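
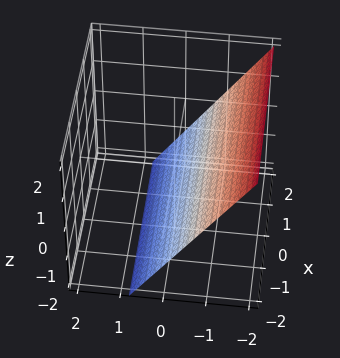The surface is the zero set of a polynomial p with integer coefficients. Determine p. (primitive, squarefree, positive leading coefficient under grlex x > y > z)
The degree is 1 — the surface is flat (a plane).
Checking where it meets the axes: no x-intercept at any integer in the box; it crosses the z-axis at the gridline z = -1.
Matching integer coefficients to the picture gives p.

3*y + 2*z + 2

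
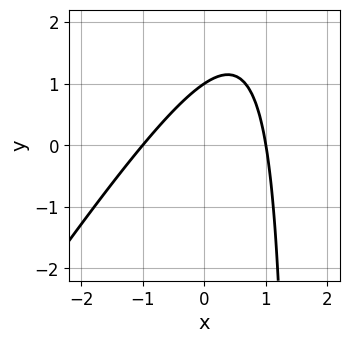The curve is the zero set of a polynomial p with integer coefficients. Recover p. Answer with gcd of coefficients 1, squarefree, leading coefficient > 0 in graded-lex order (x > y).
3*x^2 - 2*x*y + 3*y - 3

deg p = 2. The shape is more complex than any degree-1 curve.
From the axis intercepts and sections: one y-axis crossing is at y = 1; the x-axis gridline crossings are at x ∈ {-1, 1}.
These observations pin down the coefficients.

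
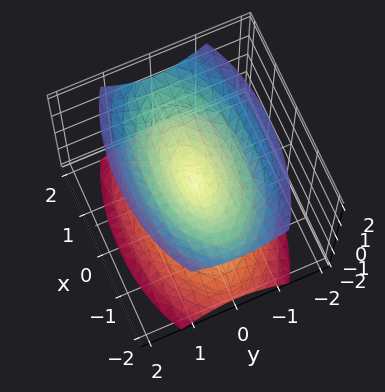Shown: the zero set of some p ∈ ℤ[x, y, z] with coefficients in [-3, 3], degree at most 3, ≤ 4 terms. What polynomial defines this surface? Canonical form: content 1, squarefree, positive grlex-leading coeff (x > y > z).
x^2 + 3*y^2 - 2*z^2

(a) I count 2 distinct pieces. Treating them together as one polynomial.
(b) The degree is 2 — two nappes meeting at a single point; a quadric.
(c) Symmetries: mirror symmetry y ↦ −y ⇒ only even powers of y; the x ↦ −x reflection is a symmetry, so x appears only in even powers; it's symmetric under z → −z, forcing even powers of z.
(d) Checking where it meets the axes: one y-axis crossing is at y = 0; one x-axis crossing is at x = 0; it meets the z-axis at z = 0 (among the integer gridlines).
(e) Matching integer coefficients to the picture gives p.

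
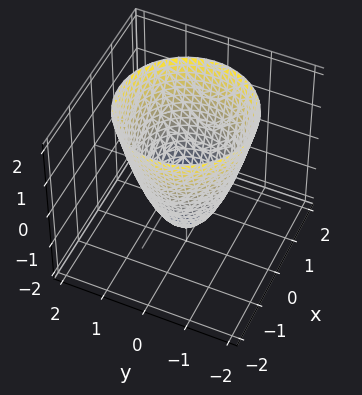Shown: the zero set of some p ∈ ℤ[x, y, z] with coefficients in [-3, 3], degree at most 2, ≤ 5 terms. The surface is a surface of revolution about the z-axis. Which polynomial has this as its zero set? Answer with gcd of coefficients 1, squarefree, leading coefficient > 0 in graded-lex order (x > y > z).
3*x^2 + 3*y^2 - 2*z - 3

1. Degree: a generic line meets the surface in up to 2 points, so deg p = 2.
2. Symmetries: every cross-section ⟂ z is a circle, so x, y appear only via x² + y².
3. Against the integer gridlines: a circular section at z = 2 has radius between 1 and 2; the x-axis gridline crossings are at x ∈ {-1, 1}.
4. Solving for integer coefficients yields p as stated. Check: (0, -1, 0) on the y-axis lies on the surface, and p(0, -1, 0) = 0. ✓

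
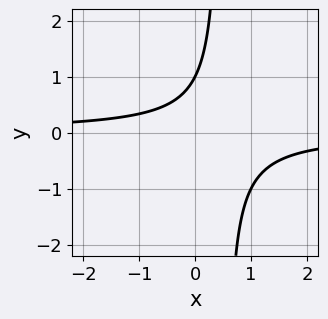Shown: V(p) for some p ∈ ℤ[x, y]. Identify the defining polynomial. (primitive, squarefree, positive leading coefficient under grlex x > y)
(a) Degree: a generic line meets the curve in up to 2 points, so deg p = 2.
(b) Checking where it meets the axes: one y-axis crossing is at y = 1; it misses every integer gridline on the x-axis.
(c) Assembling these constraints gives the stated polynomial.

2*x*y - y + 1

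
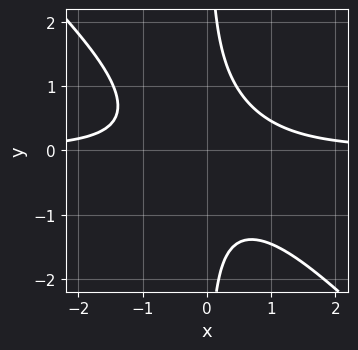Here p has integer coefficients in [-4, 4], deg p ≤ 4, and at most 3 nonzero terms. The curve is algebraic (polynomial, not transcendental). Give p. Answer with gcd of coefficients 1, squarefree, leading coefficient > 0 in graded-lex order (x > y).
3*x^2*y + 3*x*y^2 - 2

(a) The degree is 3 — no degree-2 curve has this shape.
(b) Observable constraints: no y-intercept at any integer in the box; no x-intercept at any integer in the box.
(c) Matching integer coefficients to the picture gives p.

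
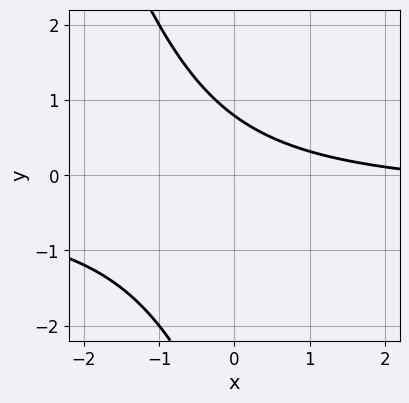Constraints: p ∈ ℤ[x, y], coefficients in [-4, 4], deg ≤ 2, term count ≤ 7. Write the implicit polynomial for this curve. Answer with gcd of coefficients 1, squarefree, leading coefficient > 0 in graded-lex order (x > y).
First, the degree is 2 — the shape is more complex than any degree-1 curve.
Then, from the axis intercepts and sections: it misses every integer gridline on the x-axis.
Finally, solving for integer coefficients yields p as stated.

3*x*y + y^2 + x + 3*y - 3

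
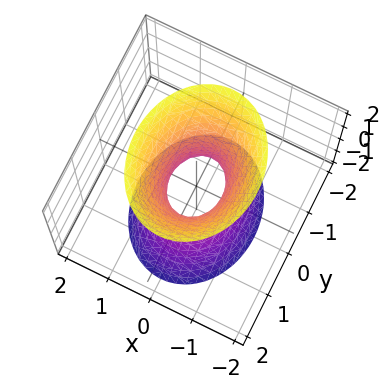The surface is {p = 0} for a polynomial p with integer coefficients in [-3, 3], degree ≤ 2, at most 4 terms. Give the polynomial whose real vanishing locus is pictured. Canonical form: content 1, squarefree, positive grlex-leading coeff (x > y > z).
3*x^2 + 2*y^2 - z^2 - 1

1. Degree: one connected sheet with a waist; a quadric, so deg p = 2.
2. Symmetries: mirror symmetry y ↦ −y ⇒ only even powers of y; it's symmetric under x → −x, forcing even powers of x; mirror symmetry z ↦ −z ⇒ only even powers of z.
3. Reading off the gridlines: the surface avoids every integer z-axis point in the box.
4. Putting this together gives p.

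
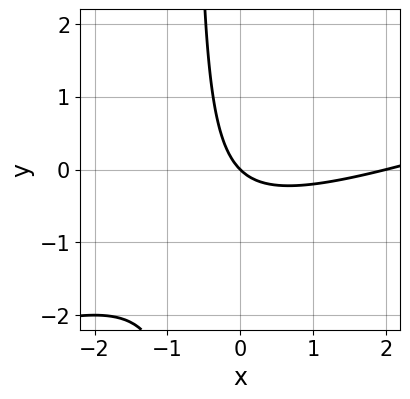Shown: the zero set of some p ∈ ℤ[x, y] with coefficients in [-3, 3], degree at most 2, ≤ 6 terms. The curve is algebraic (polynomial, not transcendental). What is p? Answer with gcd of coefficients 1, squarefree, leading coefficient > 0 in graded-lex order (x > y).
(a) The degree is 2 — a generic line meets the curve in up to 2 points.
(b) Against the integer gridlines: among the integer gridlines, it crosses the x-axis at x ∈ {0, 2}; it meets the y-axis at y = 0 (among the integer gridlines).
(c) These observations pin down the coefficients.

x^2 - 3*x*y - 2*x - 2*y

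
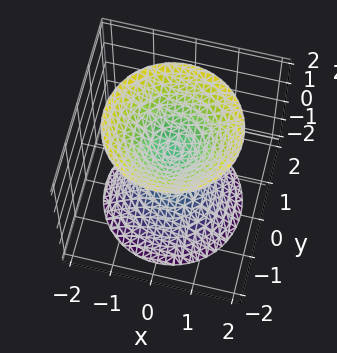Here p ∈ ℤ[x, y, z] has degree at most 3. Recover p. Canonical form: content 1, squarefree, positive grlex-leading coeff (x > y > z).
3*x^2 + 3*y^2 - 2*z^2 + 1

1. There are 2 components.
2. The degree is 2 — two separate bowl-shaped sheets opening away from each other; a quadric.
3. Symmetries: the z ↦ −z reflection is a symmetry, so z appears only in even powers; rotational symmetry about the z-axis ⇒ p depends on x, y only through x² + y².
4. From the visible intercepts: a circular section at z = 2 has radius between 1 and 2; the surface avoids every integer y-axis point in the box; the surface avoids every integer x-axis point in the box.
5. Solving for integer coefficients yields p as stated.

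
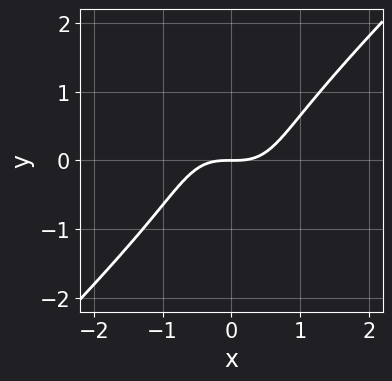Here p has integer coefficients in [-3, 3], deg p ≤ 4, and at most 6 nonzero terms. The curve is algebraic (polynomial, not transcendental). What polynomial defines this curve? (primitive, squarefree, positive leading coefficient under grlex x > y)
(a) The degree is 3 — no degree-2 curve has this shape.
(b) From the axis intercepts and sections: one x-axis crossing is at x = 0; one y-axis crossing is at y = 0.
(c) Matching integer coefficients to the picture gives p.

2*x^3 - x*y^2 - y^3 - 2*y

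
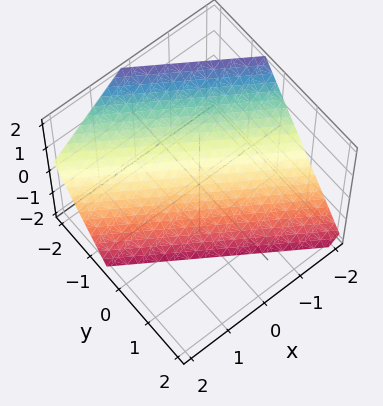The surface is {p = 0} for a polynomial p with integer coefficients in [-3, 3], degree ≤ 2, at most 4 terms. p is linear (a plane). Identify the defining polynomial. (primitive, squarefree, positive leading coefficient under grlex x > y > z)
The degree is 1 — every cross-section is a straight line — this is a plane.
Against the integer gridlines: one x-axis crossing is at x = -1; one z-axis crossing is at z = -1.
Fitting integer coefficients to these (and the overall shape) gives p.

2*x + 3*y + 2*z + 2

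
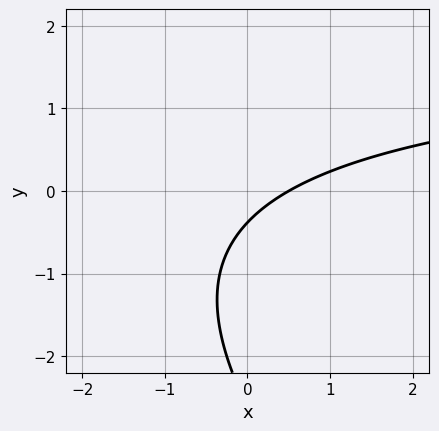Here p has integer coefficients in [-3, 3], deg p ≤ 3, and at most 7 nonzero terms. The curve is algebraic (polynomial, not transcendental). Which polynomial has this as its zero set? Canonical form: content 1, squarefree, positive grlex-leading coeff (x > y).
x*y + y^2 - 2*x + 3*y + 1

The degree is 2 — the shape is more complex than any degree-1 curve.
Putting this together gives p.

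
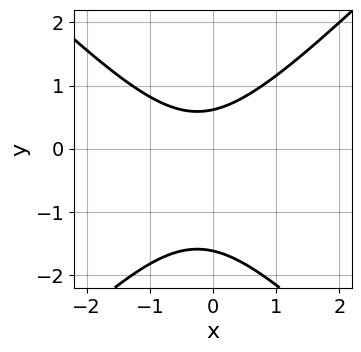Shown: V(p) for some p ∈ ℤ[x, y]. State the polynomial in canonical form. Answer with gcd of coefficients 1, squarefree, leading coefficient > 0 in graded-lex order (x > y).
2*x^2 - 2*y^2 + x - 2*y + 2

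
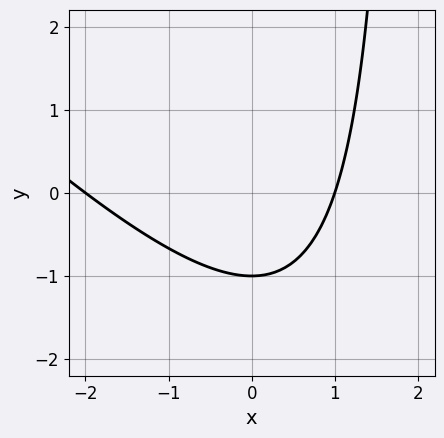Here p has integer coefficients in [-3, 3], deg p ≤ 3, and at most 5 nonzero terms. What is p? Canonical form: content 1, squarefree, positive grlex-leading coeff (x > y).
x^2 + x*y + x - 2*y - 2

(a) Degree: no degree-1 curve has this shape, so deg p = 2.
(b) Reading off the gridlines: the x-axis gridline crossings are at x ∈ {-2, 1}; it meets the y-axis at y = -1 (among the integer gridlines).
(c) Together with the visible shape, these determine p as stated.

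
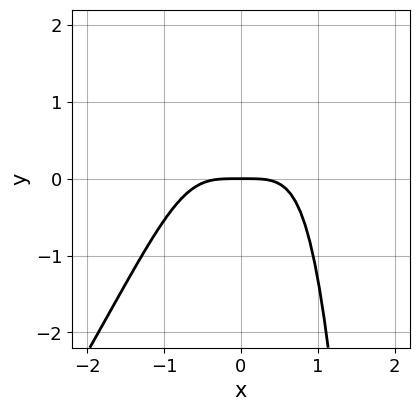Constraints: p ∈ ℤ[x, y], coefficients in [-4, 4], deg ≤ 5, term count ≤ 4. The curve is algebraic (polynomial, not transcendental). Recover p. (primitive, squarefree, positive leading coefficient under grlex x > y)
1. Degree: the shape is more complex than any degree-3 curve, so deg p = 4.
2. Checking where it meets the axes: it meets the y-axis at y = 0 (among the integer gridlines); it crosses the x-axis at the gridline x = 0.
3. Together with the visible shape, these determine p as stated.

3*x^4 - 2*x^3*y - y^2 + 3*y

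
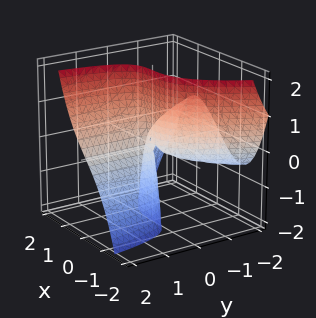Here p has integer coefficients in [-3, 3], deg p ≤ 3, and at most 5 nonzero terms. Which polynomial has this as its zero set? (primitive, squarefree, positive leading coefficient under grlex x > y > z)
2*x^3 + 3*x*y - 3*y*z

(a) deg p = 3.
(b) Reading off the gridlines: the visible z-axis segment lies entirely on the surface; the visible y-axis segment lies entirely on the surface; it meets the x-axis at x = 0 (among the integer gridlines).
(c) Putting this together gives p.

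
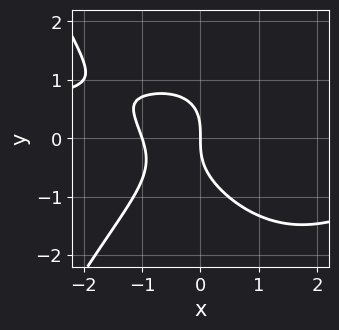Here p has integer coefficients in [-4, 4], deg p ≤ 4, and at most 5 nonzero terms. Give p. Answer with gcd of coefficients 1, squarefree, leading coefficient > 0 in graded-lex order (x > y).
x^3*y + 2*y^3 + 3*x^2 + 3*x

1. Degree: the shape is more complex than any degree-3 curve, so deg p = 4.
2. From the visible intercepts: the x-axis gridline crossings are at x ∈ {-1, 0}; one y-axis crossing is at y = 0.
3. Matching integer coefficients to the picture gives p.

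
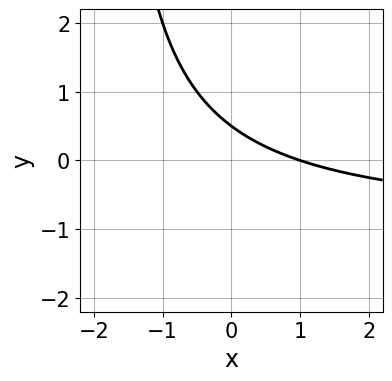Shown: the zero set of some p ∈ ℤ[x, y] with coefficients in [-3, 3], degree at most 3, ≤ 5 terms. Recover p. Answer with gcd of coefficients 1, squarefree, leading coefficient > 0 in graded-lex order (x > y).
x*y + x + 2*y - 1

(a) Degree: the shape is more complex than any degree-1 curve, so deg p = 2.
(b) Reading off the gridlines: it crosses the x-axis at the gridline x = 1.
(c) These observations pin down the coefficients.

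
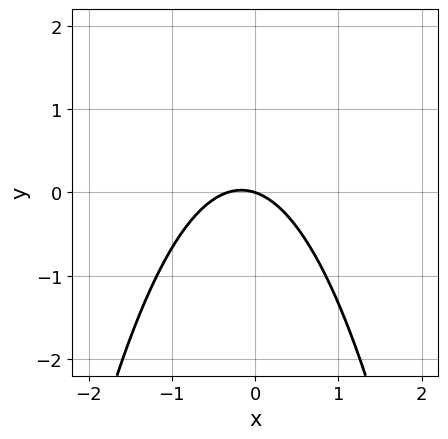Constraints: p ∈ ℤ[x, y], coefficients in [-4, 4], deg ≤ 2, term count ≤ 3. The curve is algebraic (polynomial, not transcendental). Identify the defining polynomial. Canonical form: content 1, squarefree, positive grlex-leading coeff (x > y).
(a) The degree is 2 — no degree-1 curve has this shape.
(b) Against the integer gridlines: it meets the y-axis at y = 0 (among the integer gridlines); it meets the x-axis at x = 0 (among the integer gridlines).
(c) The integer polynomial consistent with all of this is the stated p.

3*x^2 + x + 3*y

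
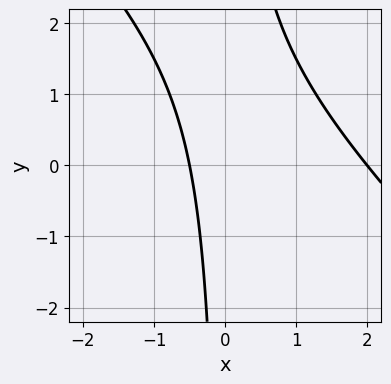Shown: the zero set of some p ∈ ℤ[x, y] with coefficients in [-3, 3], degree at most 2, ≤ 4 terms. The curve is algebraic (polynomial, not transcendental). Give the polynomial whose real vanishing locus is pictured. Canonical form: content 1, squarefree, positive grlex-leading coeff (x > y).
2*x^2 + 2*x*y - 3*x - 2

First, degree: a generic line meets the curve in up to 2 points, so deg p = 2.
Then, checking where it meets the axes: it meets the x-axis at x = 2 (among the integer gridlines); it misses every integer gridline on the y-axis.
Finally, matching integer coefficients to the picture gives p.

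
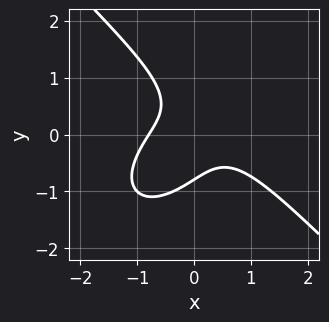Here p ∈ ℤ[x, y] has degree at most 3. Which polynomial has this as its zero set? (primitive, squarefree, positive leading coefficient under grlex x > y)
First, the degree is 3 — no degree-2 curve has this shape.
Finally, putting this together gives p.

2*x^3 + 2*y^3 + 3*x*y + 1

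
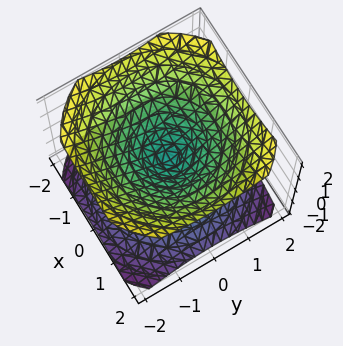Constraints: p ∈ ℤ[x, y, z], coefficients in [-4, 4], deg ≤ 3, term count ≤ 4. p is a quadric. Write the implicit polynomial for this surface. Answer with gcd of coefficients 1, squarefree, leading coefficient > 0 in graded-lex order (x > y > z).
2*x^2 + 2*y^2 - 3*z^2

The picture has 2 separate pieces. They look like related sheets of one shape, so recover p as a whole.
The degree is 2 — a double cone through the origin; a quadric.
Symmetries: mirror symmetry z ↦ −z ⇒ only even powers of z; rotational symmetry about the z-axis ⇒ p depends on x, y only through x² + y².
From the axis intercepts and sections: it meets the z-axis at z = 0 (among the integer gridlines); one y-axis crossing is at y = 0; a circular section at z = -1 has radius between 1 and 2.
Together with the visible shape, these determine p as stated.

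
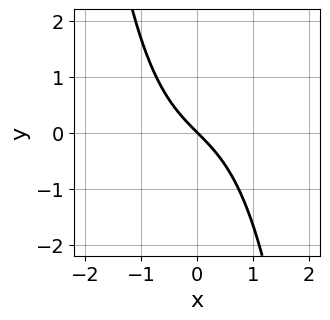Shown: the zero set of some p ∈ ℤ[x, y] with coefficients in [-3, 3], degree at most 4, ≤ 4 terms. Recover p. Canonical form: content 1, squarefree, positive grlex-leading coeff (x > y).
2*x^3 + 3*x + 3*y

1. Degree: a generic line meets the curve in up to 3 points, so deg p = 3.
2. From the visible intercepts: one y-axis crossing is at y = 0; it meets the x-axis at x = 0 (among the integer gridlines).
3. Putting this together gives p.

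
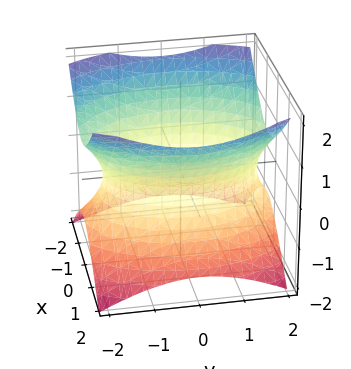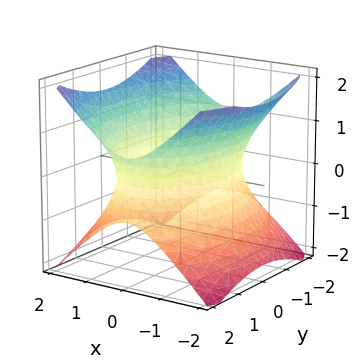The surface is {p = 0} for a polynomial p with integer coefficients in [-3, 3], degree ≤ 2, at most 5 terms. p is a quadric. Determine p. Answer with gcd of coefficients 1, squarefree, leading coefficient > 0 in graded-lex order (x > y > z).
2*x^2 + y^2 - 2*z^2 - 3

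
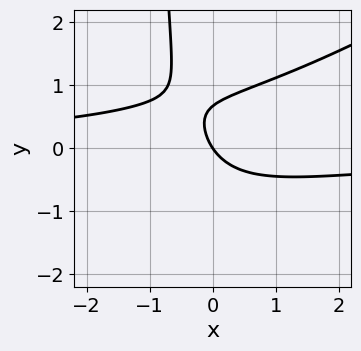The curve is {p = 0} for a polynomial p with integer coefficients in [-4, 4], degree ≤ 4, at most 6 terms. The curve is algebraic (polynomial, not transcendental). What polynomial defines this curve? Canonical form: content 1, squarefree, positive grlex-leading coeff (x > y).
Degree: the shape is more complex than any degree-2 curve, so deg p = 3.
Against the integer gridlines: one x-axis crossing is at x = 0; one y-axis crossing is at y = 0.
Solving for integer coefficients yields p as stated.

2*x^2*y - 3*x*y^2 - 3*y^2 + 3*x + 2*y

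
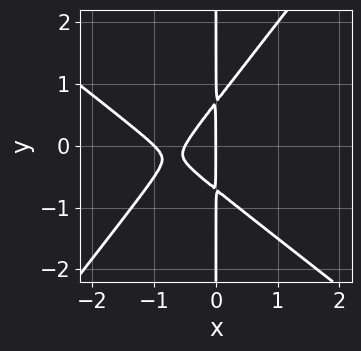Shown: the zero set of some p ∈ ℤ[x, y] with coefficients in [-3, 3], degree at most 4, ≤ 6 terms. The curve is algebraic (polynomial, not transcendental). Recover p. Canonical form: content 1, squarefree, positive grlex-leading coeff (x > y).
First, the degree is 3 — the shape is more complex than any degree-2 curve.
Next, checking where it meets the axes: every point of the y-axis in the box is on the curve; the x-axis gridline crossings are at x ∈ {-1, 0}.
Finally, solving for integer coefficients yields p as stated.

2*x^3 + x^2*y - 2*x*y^2 + 3*x^2 + x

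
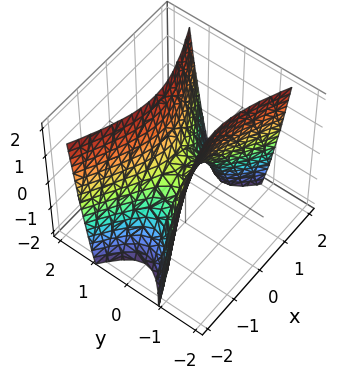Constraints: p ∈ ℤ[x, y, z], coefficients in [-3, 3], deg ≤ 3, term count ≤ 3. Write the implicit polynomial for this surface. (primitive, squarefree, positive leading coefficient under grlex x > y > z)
First, degree: a saddle surface; a quadric, so deg p = 2.
Then, symmetries: mirror symmetry y ↦ −y ⇒ only even powers of y; mirror symmetry x ↦ −x ⇒ only even powers of x.
Then, against the integer gridlines: it meets the y-axis at y = 0 (among the integer gridlines); it meets the z-axis at z = 0 (among the integer gridlines); it crosses the x-axis at the gridline x = 0.
Finally, together with the visible shape, these determine p as stated.

x^2 - 3*y^2 + z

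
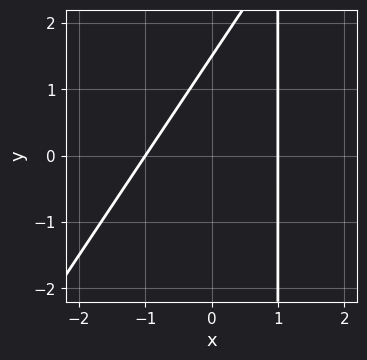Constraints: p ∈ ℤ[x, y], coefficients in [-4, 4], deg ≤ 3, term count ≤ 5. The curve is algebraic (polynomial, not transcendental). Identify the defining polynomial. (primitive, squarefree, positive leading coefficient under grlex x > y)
(a) Degree: a generic line meets the curve in up to 2 points, so deg p = 2.
(b) From the axis intercepts and sections: the x-axis gridline crossings are at x ∈ {-1, 1}.
(c) The integer polynomial consistent with all of this is the stated p.

3*x^2 - 2*x*y + 2*y - 3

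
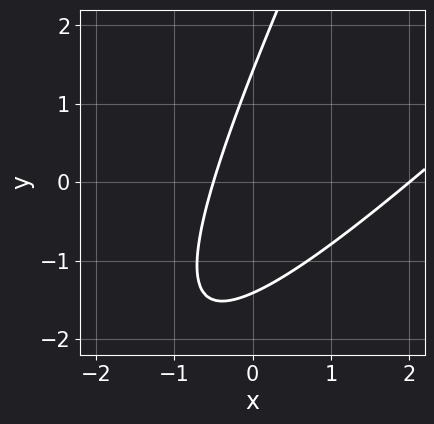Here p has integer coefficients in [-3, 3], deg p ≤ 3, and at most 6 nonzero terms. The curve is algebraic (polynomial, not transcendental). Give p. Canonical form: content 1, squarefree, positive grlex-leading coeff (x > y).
2*x^2 - 3*x*y + y^2 - 3*x - 2

(a) deg p = 2. No degree-1 curve has this shape.
(b) Reading off the gridlines: it meets the x-axis at x = 2 (among the integer gridlines).
(c) Together with the visible shape, these determine p as stated.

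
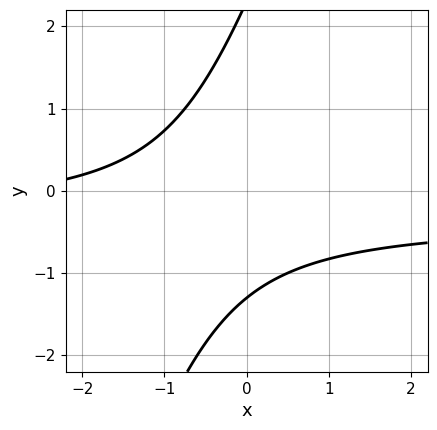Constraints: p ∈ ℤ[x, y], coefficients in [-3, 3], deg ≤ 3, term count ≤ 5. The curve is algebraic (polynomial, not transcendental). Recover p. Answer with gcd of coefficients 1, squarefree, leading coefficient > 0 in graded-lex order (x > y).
3*x*y - y^2 + x + y + 3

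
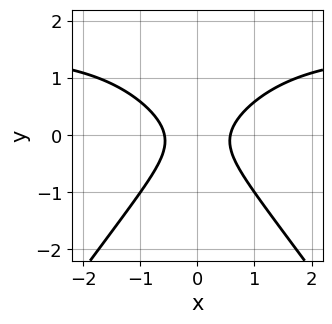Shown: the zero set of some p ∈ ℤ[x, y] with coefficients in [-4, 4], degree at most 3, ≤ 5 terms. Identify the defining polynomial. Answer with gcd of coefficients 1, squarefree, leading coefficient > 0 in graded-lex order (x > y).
2*x^2*y - y^3 - 3*x^2 + 3*y^2 + 1

Degree: a generic line meets the curve in up to 3 points, so deg p = 3.
Symmetries: mirror symmetry x ↦ −x ⇒ only even powers of x.
Against the integer gridlines: it misses every integer gridline on the y-axis.
Matching integer coefficients to the picture gives p.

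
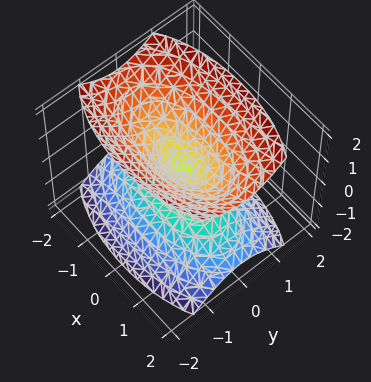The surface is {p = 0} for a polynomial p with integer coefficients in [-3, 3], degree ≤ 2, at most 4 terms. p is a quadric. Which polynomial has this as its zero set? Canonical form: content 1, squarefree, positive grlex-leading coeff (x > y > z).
x^2 + 3*y^2 - 2*z^2

First, there are 2 components.
Then, degree: two nappes meeting at a single point; a quadric, so deg p = 2.
Then, symmetries: the z ↦ −z reflection is a symmetry, so z appears only in even powers; it's symmetric under y → −y, forcing even powers of y; the x ↦ −x reflection is a symmetry, so x appears only in even powers.
Then, checking where it meets the axes: it crosses the z-axis at the gridline z = 0; it crosses the y-axis at the gridline y = 0.
Finally, the integer polynomial consistent with all of this is the stated p.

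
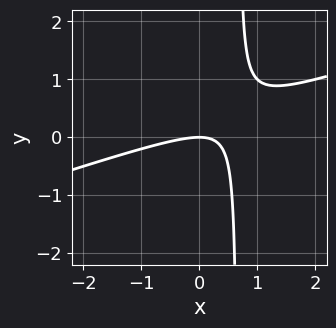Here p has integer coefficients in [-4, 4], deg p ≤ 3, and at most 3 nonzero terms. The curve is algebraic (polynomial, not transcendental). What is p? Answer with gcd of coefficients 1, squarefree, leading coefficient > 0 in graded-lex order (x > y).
Degree: a generic line meets the curve in up to 2 points, so deg p = 2.
From the visible intercepts: it meets the y-axis at y = 0 (among the integer gridlines); it meets the x-axis at x = 0 (among the integer gridlines).
Putting this together gives p.

x^2 - 3*x*y + 2*y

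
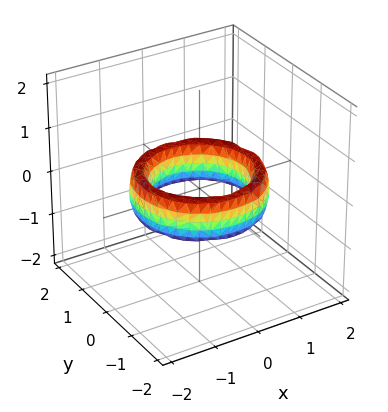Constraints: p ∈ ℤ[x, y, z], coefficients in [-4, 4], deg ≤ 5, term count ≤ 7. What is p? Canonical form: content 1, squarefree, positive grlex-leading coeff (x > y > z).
x^4 + 2*x^2*y^2 + y^4 - 3*x^2 - 3*y^2 + z^2 + 2

(a) The degree is 4 — a generic line meets the surface in up to 4 points.
(b) Symmetry: the z-axis is an axis of rotation, so x and y enter only as x² + y².
(c) Observable constraints: no z-intercept at any integer in the box; a circular section at z = 0 has radius exactly 1; the x-axis gridline crossings are at x ∈ {-1, 1}; the y-axis gridline crossings are at y ∈ {-1, 1}.
(d) Putting this together gives p.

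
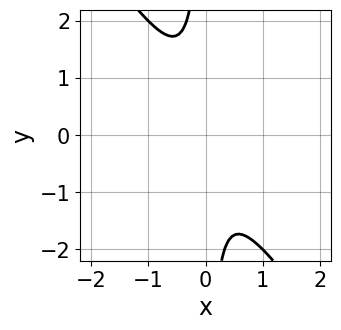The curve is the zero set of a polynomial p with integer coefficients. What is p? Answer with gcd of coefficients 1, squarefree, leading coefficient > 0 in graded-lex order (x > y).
Degree: a generic line meets the curve in up to 2 points, so deg p = 2.
Reading off the gridlines: it misses every integer gridline on the x-axis; the curve avoids every integer y-axis point in the box.
Fitting integer coefficients to these (and the overall shape) gives p.

3*x^2 + 2*x*y + 1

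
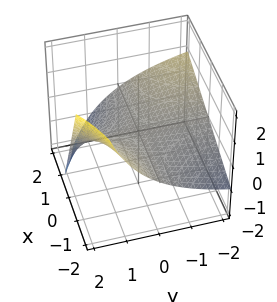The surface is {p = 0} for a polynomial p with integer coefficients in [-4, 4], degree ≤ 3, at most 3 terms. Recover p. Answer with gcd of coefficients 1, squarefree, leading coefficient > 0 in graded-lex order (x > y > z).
The degree is 2 — the shape is more complex than any degree-1 surface.
Observable constraints: every point of the x-axis in the box is on the surface; it meets the z-axis at z = 0 (among the integer gridlines).
Putting this together gives p. Check: (0, 1, 0) on the y-axis lies on the surface, and p(0, 1, 0) = 0. ✓

x*y - y*z + 3*z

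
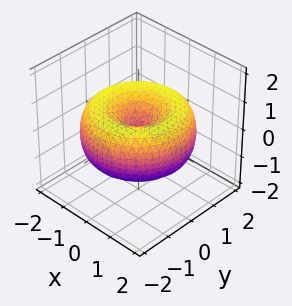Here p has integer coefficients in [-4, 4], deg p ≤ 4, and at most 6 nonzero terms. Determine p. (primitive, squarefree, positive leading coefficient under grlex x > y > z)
1. Degree: a generic line meets the surface in up to 4 points, so deg p = 4.
2. Symmetries: the surface is invariant under rotation about z: p = q(x² + y², z).
3. Reading off the gridlines: it meets the x-axis at x = 0 (among the integer gridlines); it crosses the z-axis at the gridline z = 0; it crosses the y-axis at the gridline y = 0; a circular section at z = 0 has radius between 1 and 2.
4. Matching integer coefficients to the picture gives p.

x^4 + 2*x^2*y^2 + y^4 - 3*x^2 - 3*y^2 + 3*z^2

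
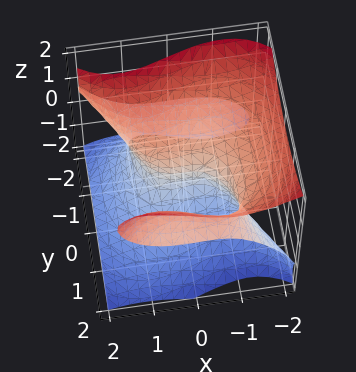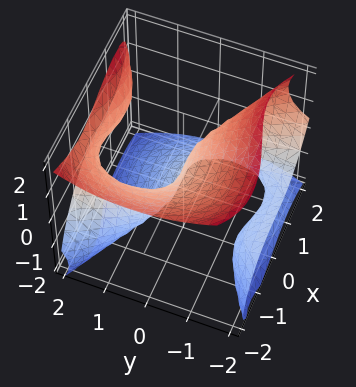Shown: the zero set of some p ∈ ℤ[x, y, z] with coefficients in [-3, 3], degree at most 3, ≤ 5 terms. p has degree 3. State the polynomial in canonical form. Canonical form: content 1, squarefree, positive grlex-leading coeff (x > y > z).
2*x^3 - 2*x*z^2 - 3*y^2*z + 3*z^3 + 3*y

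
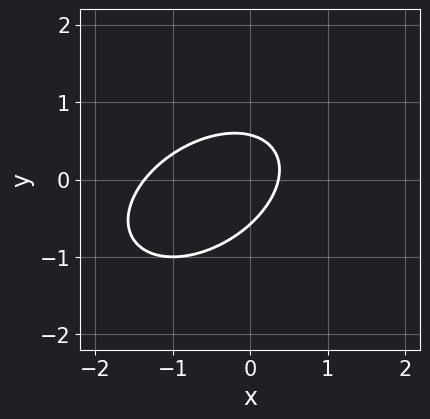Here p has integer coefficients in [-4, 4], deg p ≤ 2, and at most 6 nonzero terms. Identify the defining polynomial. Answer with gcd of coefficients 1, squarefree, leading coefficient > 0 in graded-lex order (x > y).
2*x^2 - 2*x*y + 3*y^2 + 2*x - 1

Degree: a generic line meets the curve in up to 2 points, so deg p = 2.
Matching integer coefficients to the picture gives p.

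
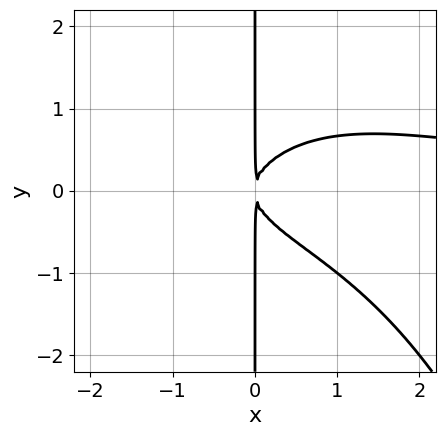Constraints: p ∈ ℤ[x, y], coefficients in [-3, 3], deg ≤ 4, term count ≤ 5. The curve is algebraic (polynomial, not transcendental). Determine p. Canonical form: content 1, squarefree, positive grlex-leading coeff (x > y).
The degree is 4 — no degree-3 curve has this shape.
Reading off the gridlines: every point of the y-axis in the box is on the curve.
Matching integer coefficients to the picture gives p.

x^3*y + 3*x*y^2 - 2*x^2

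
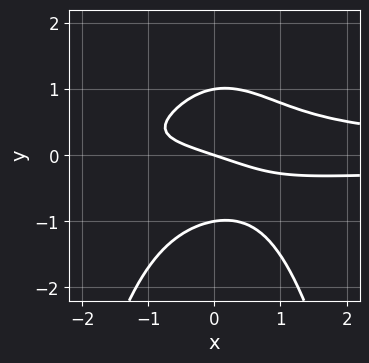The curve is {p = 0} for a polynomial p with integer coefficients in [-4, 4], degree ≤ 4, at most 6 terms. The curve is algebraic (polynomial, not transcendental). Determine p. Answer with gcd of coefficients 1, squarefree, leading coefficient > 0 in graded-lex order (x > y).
1. Degree: the shape is more complex than any degree-3 curve, so deg p = 4.
2. From the visible intercepts: it meets the x-axis at x = 0 (among the integer gridlines); among the integer gridlines, it crosses the y-axis at y ∈ {-1, 0, 1}.
3. Assembling these constraints gives the stated polynomial.

3*x^2*y^2 + 3*y^3 - x - 3*y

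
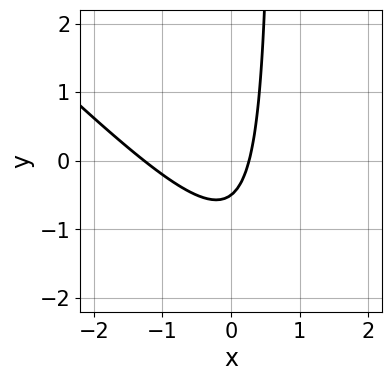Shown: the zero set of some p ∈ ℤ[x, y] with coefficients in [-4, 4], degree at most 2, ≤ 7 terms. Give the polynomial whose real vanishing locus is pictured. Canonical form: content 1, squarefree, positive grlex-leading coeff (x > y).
3*x^2 + 3*x*y + 3*x - 2*y - 1

(a) deg p = 2. No degree-1 curve has this shape.
(b) The integer polynomial consistent with all of this is the stated p.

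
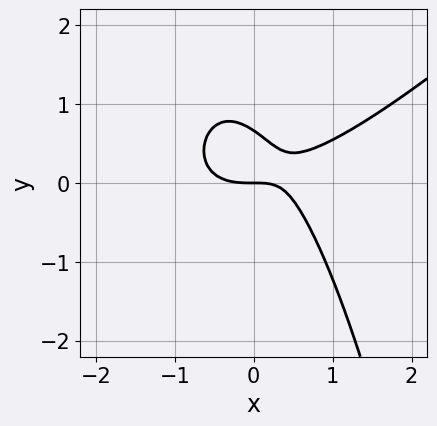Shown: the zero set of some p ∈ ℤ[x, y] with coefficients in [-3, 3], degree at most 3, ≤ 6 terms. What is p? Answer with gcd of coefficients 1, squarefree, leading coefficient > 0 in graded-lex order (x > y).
2*x^3 - 2*x^2*y - 2*x*y - 3*y^2 + 2*y

deg p = 3. No degree-2 curve has this shape.
From the axis intercepts and sections: it meets the x-axis at x = 0 (among the integer gridlines); one y-axis crossing is at y = 0.
Assembling these constraints gives the stated polynomial.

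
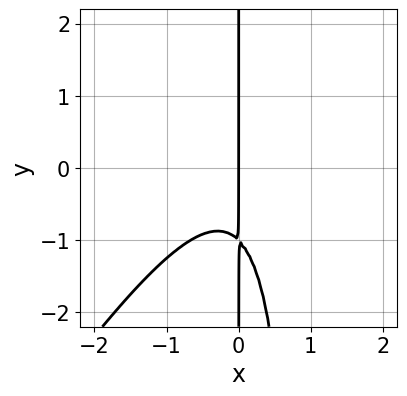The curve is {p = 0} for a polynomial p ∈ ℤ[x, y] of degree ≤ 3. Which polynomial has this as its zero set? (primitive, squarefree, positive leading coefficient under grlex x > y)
3*x^3 - 2*x^2*y + 2*x*y + 2*x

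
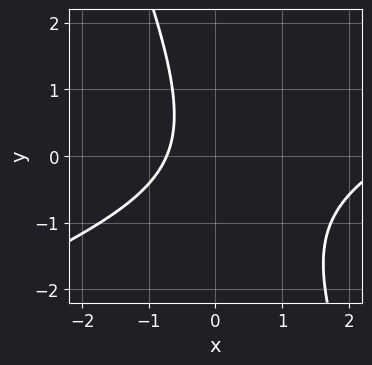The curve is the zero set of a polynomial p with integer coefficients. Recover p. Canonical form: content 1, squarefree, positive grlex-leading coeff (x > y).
x^2 - 2*x*y - y^2 - 2*x - 2

First, degree: no degree-1 curve has this shape, so deg p = 2.
Next, observable constraints: the curve avoids every integer y-axis point in the box.
Finally, solving for integer coefficients yields p as stated.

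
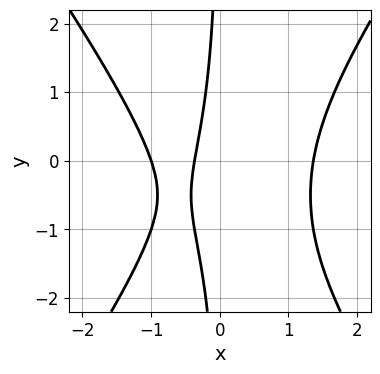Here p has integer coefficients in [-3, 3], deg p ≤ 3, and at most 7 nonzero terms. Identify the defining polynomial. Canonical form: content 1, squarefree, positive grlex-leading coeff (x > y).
2*x^3 - x*y^2 - x*y - 3*x - 1

Degree: the shape is more complex than any degree-2 curve, so deg p = 3.
Checking where it meets the axes: no y-intercept at any integer in the box; it meets the x-axis at x = -1 (among the integer gridlines).
Putting this together gives p.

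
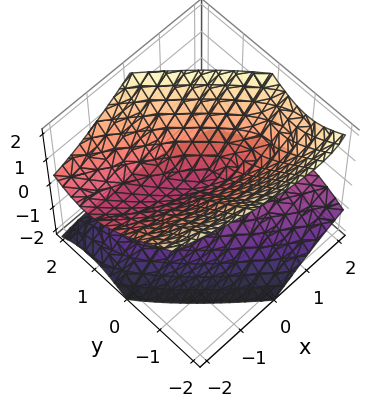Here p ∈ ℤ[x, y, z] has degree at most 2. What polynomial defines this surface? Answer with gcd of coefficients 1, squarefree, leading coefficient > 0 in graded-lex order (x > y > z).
I count 2 distinct pieces. They look like related sheets of one shape, so recover p as a whole.
Degree: a generic line meets the surface in up to 2 points, so deg p = 2.
Checking where it meets the axes: it meets the z-axis at z = 0 (among the integer gridlines); one y-axis crossing is at y = 0.
Fitting integer coefficients to these (and the overall shape) gives p.

x^2 + 3*x*y + 2*x*z + 3*y^2 - 3*z^2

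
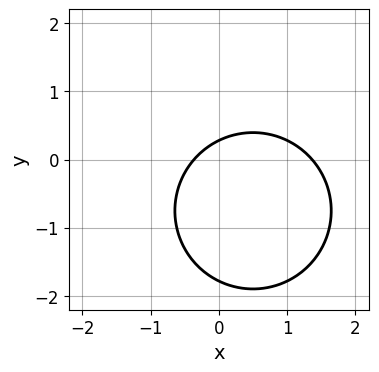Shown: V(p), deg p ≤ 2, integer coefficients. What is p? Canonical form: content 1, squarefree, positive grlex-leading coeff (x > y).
2*x^2 + 2*y^2 - 2*x + 3*y - 1

deg p = 2. A generic line meets the curve in up to 2 points.
Matching integer coefficients to the picture gives p.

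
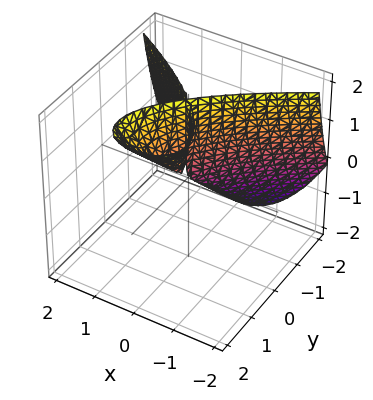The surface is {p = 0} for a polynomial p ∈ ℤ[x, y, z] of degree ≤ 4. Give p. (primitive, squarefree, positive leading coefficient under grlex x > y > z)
1. deg p = 3. A generic line meets the surface in up to 3 points.
2. Observable constraints: every point of the z-axis in the box is on the surface; it crosses the y-axis at the gridline y = 0; it crosses the x-axis at the gridline x = 0.
3. The integer polynomial consistent with all of this is the stated p.

y^3 - y^2*z + 2*x^2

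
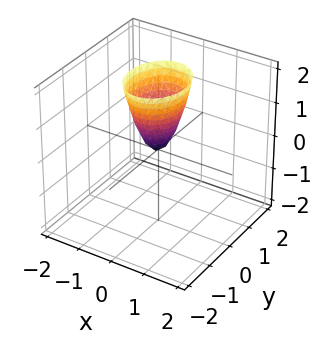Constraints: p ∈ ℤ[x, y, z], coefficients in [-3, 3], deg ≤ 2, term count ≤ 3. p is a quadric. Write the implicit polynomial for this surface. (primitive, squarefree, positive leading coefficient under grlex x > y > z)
1. Degree: a single bowl opening along one axis; a quadric, so deg p = 2.
2. Symmetries: the x ↦ −x reflection is a symmetry, so x appears only in even powers; it's symmetric under y → −y, forcing even powers of y.
3. Checking where it meets the axes: it crosses the x-axis at the gridline x = 0; it meets the z-axis at z = 0 (among the integer gridlines).
4. Matching integer coefficients to the picture gives p.

3*x^2 + 2*y^2 - z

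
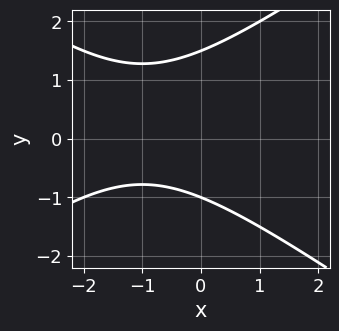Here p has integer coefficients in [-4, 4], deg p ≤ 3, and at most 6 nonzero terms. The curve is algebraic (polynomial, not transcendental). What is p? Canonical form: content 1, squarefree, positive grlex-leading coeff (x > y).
x^2 - 2*y^2 + 2*x + y + 3

The degree is 2 — no degree-1 curve has this shape.
Observable constraints: the curve avoids every integer x-axis point in the box; it crosses the y-axis at the gridline y = -1.
The integer polynomial consistent with all of this is the stated p.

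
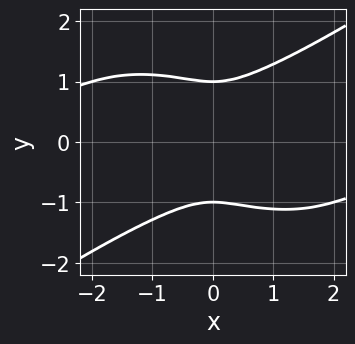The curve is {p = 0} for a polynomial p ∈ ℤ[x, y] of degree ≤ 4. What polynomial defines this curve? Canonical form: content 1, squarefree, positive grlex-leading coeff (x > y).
x^3*y - 3*y^4 + 2*x^2 + 3*y^2

deg p = 4. The shape is more complex than any degree-3 curve.
Checking where it meets the axes: the y-axis gridline crossings are at y ∈ {-1, 1}.
The integer polynomial consistent with all of this is the stated p.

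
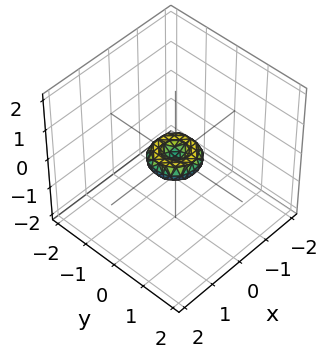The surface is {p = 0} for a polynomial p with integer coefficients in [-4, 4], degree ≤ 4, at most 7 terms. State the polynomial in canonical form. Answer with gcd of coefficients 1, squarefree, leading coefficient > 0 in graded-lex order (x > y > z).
(a) Degree: no degree-3 surface has this shape, so deg p = 4.
(b) Symmetries: the surface is invariant under rotation about z: p = q(x² + y², z).
(c) Reading off the gridlines: one x-axis crossing is at x = 0; it crosses the z-axis at the gridline z = 0.
(d) These observations pin down the coefficients.

2*x^4 + 4*x^2*y^2 + 2*y^4 - x^2 - y^2 + 2*z^2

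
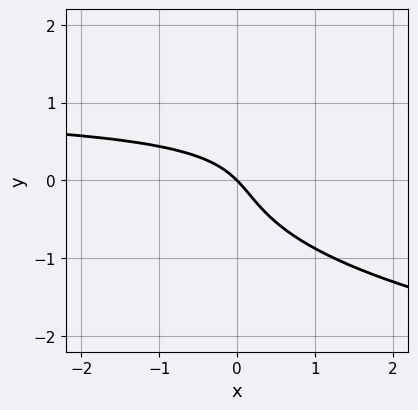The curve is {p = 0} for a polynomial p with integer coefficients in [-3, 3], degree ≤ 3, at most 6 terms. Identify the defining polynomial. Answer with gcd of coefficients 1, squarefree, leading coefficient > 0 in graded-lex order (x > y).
3*y^3 - 2*x*y + 2*x + 2*y

deg p = 3.
From the visible intercepts: it meets the y-axis at y = 0 (among the integer gridlines); one x-axis crossing is at x = 0.
These observations pin down the coefficients.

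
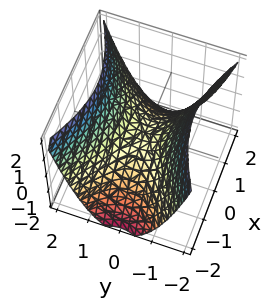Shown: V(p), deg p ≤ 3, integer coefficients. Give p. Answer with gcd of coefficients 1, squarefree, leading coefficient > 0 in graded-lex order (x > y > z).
x^2 - 2*y^2 + 2*z

First, the degree is 2 — a hyperbolic paraboloid; a quadric.
Next, symmetries: mirror symmetry y ↦ −y ⇒ only even powers of y; it's symmetric under x → −x, forcing even powers of x.
Next, from the axis intercepts and sections: it meets the y-axis at y = 0 (among the integer gridlines); it meets the z-axis at z = 0 (among the integer gridlines); one x-axis crossing is at x = 0.
Finally, matching integer coefficients to the picture gives p.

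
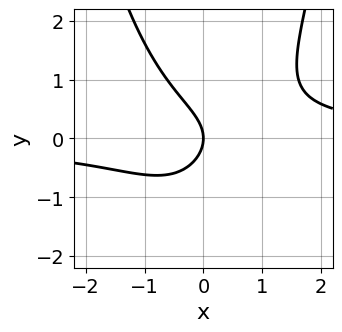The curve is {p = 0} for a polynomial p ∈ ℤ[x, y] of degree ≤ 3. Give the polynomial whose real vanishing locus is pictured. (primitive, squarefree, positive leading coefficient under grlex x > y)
x^2*y - y^2 - x

First, degree: a generic line meets the curve in up to 3 points, so deg p = 3.
Next, checking where it meets the axes: it meets the x-axis at x = 0 (among the integer gridlines); it crosses the y-axis at the gridline y = 0.
Finally, solving for integer coefficients yields p as stated.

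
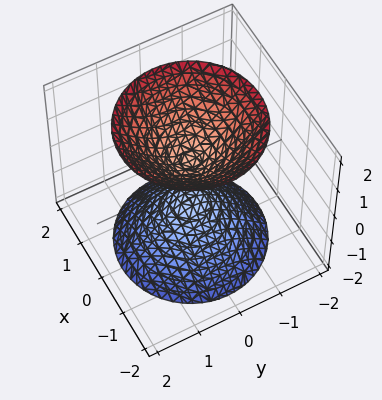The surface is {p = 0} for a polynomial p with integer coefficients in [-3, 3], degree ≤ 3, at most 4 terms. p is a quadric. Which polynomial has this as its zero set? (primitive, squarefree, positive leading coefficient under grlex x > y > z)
1. There are 2 components. They look like related sheets of one shape, so recover p as a whole.
2. deg p = 2. Two sheets facing apart; a quadric.
3. Symmetries: mirror symmetry z ↦ −z ⇒ only even powers of z; the z-axis is an axis of rotation, so x and y enter only as x² + y².
4. Observable constraints: a circular section at z = -2 has radius between 1 and 2; no x-intercept at any integer in the box; no y-intercept at any integer in the box.
5. Matching integer coefficients to the picture gives p.

3*x^2 + 3*y^2 - 2*z^2 + 1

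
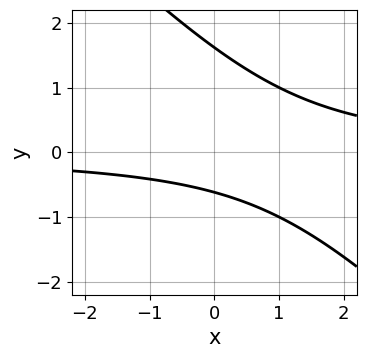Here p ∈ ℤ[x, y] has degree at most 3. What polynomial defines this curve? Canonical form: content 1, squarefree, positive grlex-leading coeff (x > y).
x*y + y^2 - y - 1

deg p = 2. A generic line meets the curve in up to 2 points.
Reading off the gridlines: the curve avoids every integer x-axis point in the box.
Solving for integer coefficients yields p as stated.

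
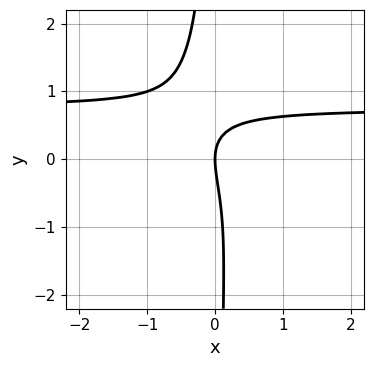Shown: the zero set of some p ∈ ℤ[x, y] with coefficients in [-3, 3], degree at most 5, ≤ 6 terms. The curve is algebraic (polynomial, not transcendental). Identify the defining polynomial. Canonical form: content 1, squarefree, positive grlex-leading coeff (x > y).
Degree: the shape is more complex than any degree-3 curve, so deg p = 4.
Reading off the gridlines: it crosses the x-axis at the gridline x = 0; one y-axis crossing is at y = 0.
The integer polynomial consistent with all of this is the stated p.

2*x*y^3 - 2*x*y^2 + 3*x*y + y^2 - 2*x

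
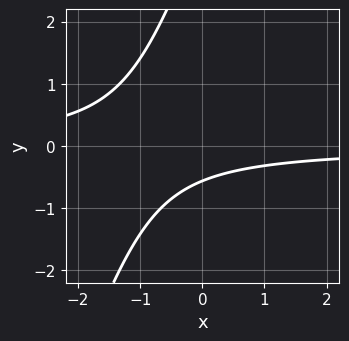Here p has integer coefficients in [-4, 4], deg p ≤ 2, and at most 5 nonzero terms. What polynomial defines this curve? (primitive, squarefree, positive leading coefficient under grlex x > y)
1. Degree: no degree-1 curve has this shape, so deg p = 2.
2. Observable constraints: no x-intercept at any integer in the box.
3. The integer polynomial consistent with all of this is the stated p.

3*x*y - y^2 + 3*y + 2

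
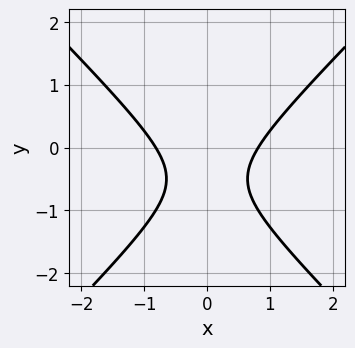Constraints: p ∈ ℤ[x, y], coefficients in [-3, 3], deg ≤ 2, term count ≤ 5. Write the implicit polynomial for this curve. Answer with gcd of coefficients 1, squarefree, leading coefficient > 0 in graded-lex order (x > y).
3*x^2 - 3*y^2 - 3*y - 2

(a) Degree: a generic line meets the curve in up to 2 points, so deg p = 2.
(b) Symmetries: mirror symmetry x ↦ −x ⇒ only even powers of x.
(c) Checking where it meets the axes: the curve avoids every integer y-axis point in the box.
(d) Matching integer coefficients to the picture gives p.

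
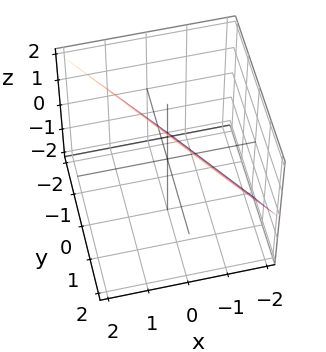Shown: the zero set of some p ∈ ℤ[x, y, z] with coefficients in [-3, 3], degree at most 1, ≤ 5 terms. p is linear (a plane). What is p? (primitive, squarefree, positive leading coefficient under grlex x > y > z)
3*x + 2*y - 2*z + 2

(a) deg p = 1. The surface is flat (a plane).
(b) Observable constraints: one z-axis crossing is at z = 1; it crosses the y-axis at the gridline y = -1.
(c) Matching integer coefficients to the picture gives p.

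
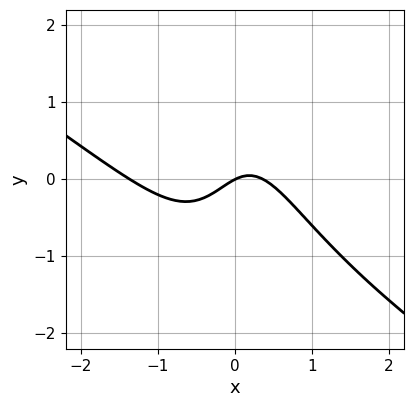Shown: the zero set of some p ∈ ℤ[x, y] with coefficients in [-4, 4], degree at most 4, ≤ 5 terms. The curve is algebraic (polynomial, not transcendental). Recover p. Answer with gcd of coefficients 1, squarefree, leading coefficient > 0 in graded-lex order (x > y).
1. deg p = 3. No degree-2 curve has this shape.
2. Reading off the gridlines: it crosses the y-axis at the gridline y = 0; it meets the x-axis at x = 0 (among the integer gridlines).
3. Solving for integer coefficients yields p as stated.

2*x^3 + 3*x^2*y + 2*x^2 - x + 2*y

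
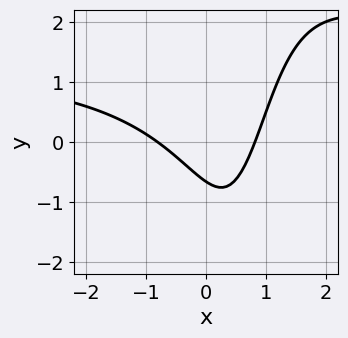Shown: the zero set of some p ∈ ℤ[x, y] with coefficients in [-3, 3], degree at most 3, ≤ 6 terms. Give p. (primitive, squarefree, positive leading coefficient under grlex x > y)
(a) Degree: no degree-2 curve has this shape, so deg p = 3.
(b) Solving for integer coefficients yields p as stated.

2*x^2*y - 3*x^2 - 3*x*y + 3*y + 2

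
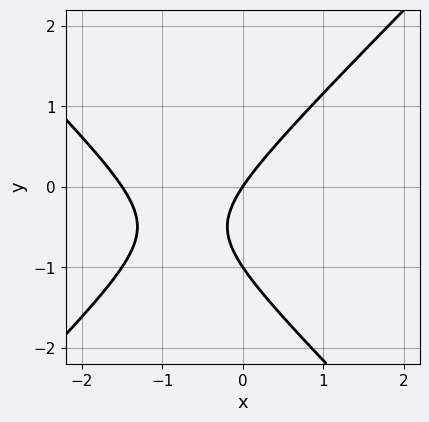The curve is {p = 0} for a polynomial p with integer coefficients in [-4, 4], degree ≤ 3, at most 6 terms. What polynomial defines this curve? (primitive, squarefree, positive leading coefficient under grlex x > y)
2*x^2 - 2*y^2 + 3*x - 2*y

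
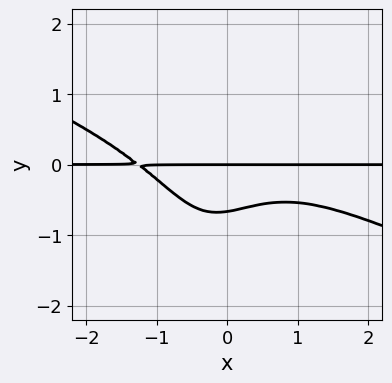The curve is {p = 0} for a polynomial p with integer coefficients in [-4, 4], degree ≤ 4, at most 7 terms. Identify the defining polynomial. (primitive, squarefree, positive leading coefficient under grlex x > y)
x^3*y + 2*x^2*y^2 - x*y^3 + 3*y^2 + 2*y

(a) The degree is 4 — the shape is more complex than any degree-3 curve.
(b) Reading off the gridlines: the visible x-axis segment lies entirely on the curve; one y-axis crossing is at y = 0.
(c) These observations pin down the coefficients.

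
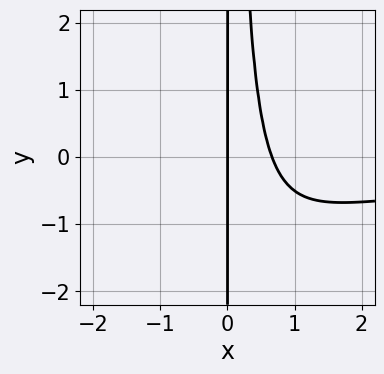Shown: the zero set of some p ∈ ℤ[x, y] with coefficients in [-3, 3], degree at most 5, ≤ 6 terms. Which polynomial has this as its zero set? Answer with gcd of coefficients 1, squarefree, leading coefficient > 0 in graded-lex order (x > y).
First, the degree is 4 — a generic line meets the curve in up to 4 points.
Next, observable constraints: one x-axis crossing is at x = 0; every point of the y-axis in the box is on the curve.
Finally, putting this together gives p.

x^3*y + x^2*y + 3*x^2 - 2*x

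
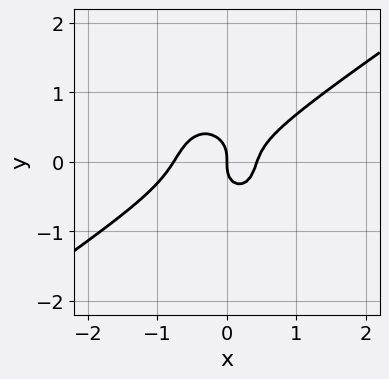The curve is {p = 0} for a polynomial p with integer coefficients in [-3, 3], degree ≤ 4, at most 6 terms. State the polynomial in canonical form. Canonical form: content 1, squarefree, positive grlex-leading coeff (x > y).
First, degree: no degree-2 curve has this shape, so deg p = 3.
Then, from the visible intercepts: it crosses the y-axis at the gridline y = 0; one x-axis crossing is at x = 0.
Finally, fitting integer coefficients to these (and the overall shape) gives p.

3*x^3 - 3*x^2*y - 3*y^3 + x^2 - x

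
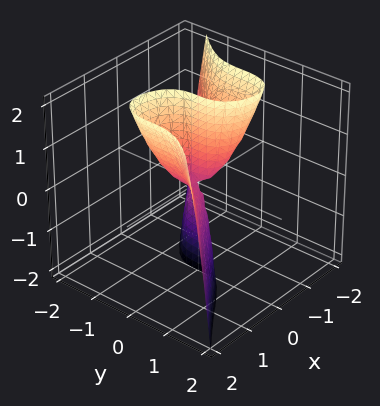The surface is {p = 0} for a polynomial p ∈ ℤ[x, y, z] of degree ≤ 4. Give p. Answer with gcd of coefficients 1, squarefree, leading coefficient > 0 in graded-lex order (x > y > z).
1. deg p = 3. The shape is more complex than any degree-2 surface.
2. Checking where it meets the axes: one x-axis crossing is at x = 0; the visible z-axis segment lies entirely on the surface.
3. Fitting integer coefficients to these (and the overall shape) gives p.

2*x^3 - 3*y^3 - 2*x*z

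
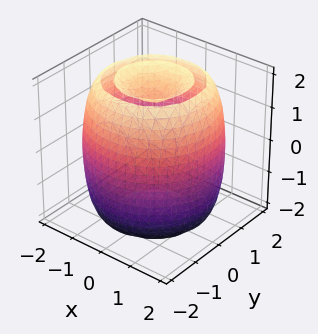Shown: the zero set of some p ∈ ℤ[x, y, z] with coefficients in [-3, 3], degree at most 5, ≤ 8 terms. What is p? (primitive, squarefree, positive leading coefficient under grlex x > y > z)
x^4 + 2*x^2*y^2 + y^4 - 3*x^2 - 3*y^2 + z^2 - 2

(a) I count 2 distinct pieces.
(b) The degree is 4 — the shape is more complex than any degree-3 surface.
(c) Symmetry: the surface is invariant under rotation about z: p = q(x² + y², z).
(d) Against the integer gridlines: a circular section at z = -1 has radius between 1 and 2.
(e) Matching integer coefficients to the picture gives p.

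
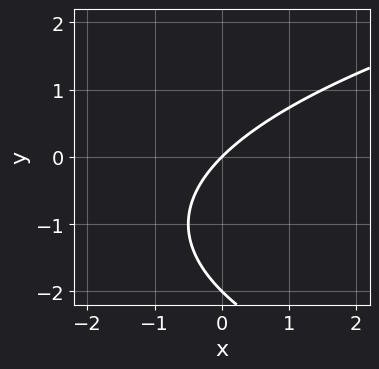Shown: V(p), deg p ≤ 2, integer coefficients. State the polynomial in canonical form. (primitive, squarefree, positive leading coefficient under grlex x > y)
First, the degree is 2 — the shape is more complex than any degree-1 curve.
Next, checking where it meets the axes: it meets the x-axis at x = 0 (among the integer gridlines); the y-axis gridline crossings are at y ∈ {-2, 0}.
Finally, putting this together gives p.

y^2 - 2*x + 2*y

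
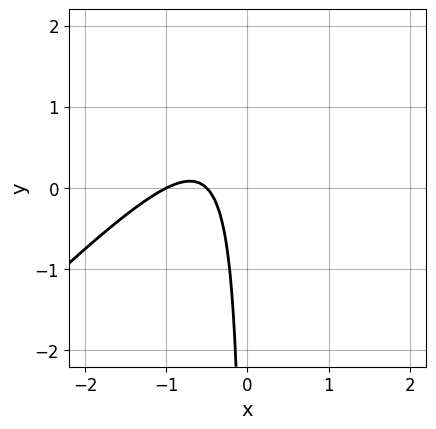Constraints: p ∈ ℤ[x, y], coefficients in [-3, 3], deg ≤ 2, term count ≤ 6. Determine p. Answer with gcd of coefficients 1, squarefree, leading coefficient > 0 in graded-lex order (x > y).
First, the degree is 2 — no degree-1 curve has this shape.
Next, checking where it meets the axes: it crosses the x-axis at the gridline x = -1; it misses every integer gridline on the y-axis.
Finally, assembling these constraints gives the stated polynomial.

2*x^2 - 2*x*y + 3*x + 1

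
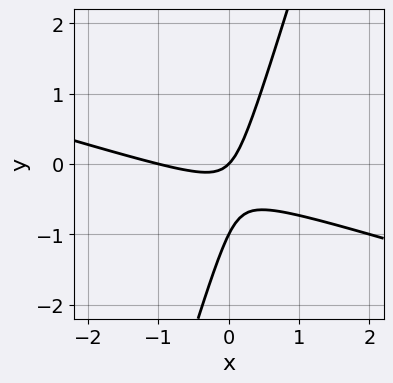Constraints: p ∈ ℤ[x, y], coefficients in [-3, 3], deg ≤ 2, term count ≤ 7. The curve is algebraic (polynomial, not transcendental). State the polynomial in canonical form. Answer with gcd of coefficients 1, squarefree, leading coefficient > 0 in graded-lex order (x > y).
The degree is 2 — a generic line meets the curve in up to 2 points.
From the visible intercepts: the x-axis gridline crossings are at x ∈ {-1, 0}; among the integer gridlines, it crosses the y-axis at y ∈ {-1, 0}.
Putting this together gives p.

x^2 + 3*x*y - y^2 + x - y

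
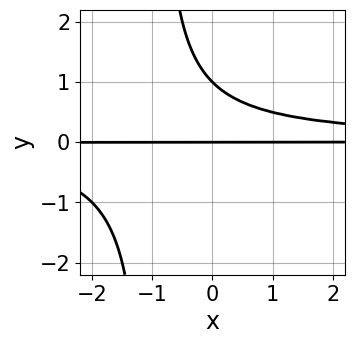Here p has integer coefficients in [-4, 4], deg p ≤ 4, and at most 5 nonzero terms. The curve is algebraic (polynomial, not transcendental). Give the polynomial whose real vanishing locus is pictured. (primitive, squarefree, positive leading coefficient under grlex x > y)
First, degree: the shape is more complex than any degree-2 curve, so deg p = 3.
Then, reading off the gridlines: every point of the x-axis in the box is on the curve; the y-axis gridline crossings are at y ∈ {0, 1}.
Finally, the integer polynomial consistent with all of this is the stated p.

x*y^2 + y^2 - y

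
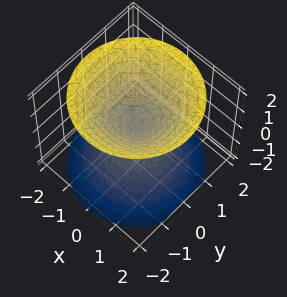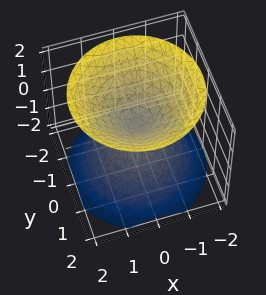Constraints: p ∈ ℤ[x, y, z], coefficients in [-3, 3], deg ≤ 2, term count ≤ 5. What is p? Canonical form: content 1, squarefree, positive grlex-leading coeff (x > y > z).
(a) There are 2 components.
(b) Degree: a double cone through the origin; a quadric, so deg p = 2.
(c) Symmetries: the z ↦ −z reflection is a symmetry, so z appears only in even powers; the z-axis is an axis of rotation, so x and y enter only as x² + y².
(d) Checking where it meets the axes: a circular section at z = -1 has radius exactly 1; it meets the z-axis at z = 0 (among the integer gridlines); it meets the y-axis at y = 0 (among the integer gridlines).
(e) Together with the visible shape, these determine p as stated.

x^2 + y^2 - z^2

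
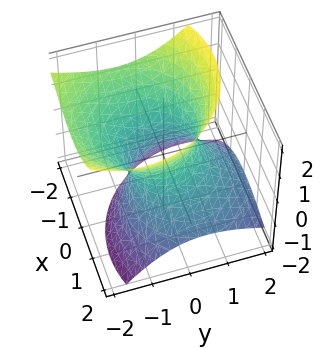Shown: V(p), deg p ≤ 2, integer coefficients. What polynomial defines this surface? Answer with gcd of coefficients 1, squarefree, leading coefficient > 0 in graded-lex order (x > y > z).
(a) Degree: the shape is more complex than any degree-1 surface, so deg p = 2.
(b) Observable constraints: among the integer gridlines, it crosses the x-axis at x ∈ {-1, 1}; among the integer gridlines, it crosses the y-axis at y ∈ {-1, 1}; the surface avoids every integer z-axis point in the box.
(c) Together with the visible shape, these determine p as stated.

x^2 + x*z + y^2 + y*z - z^2 - 1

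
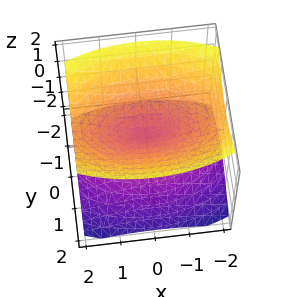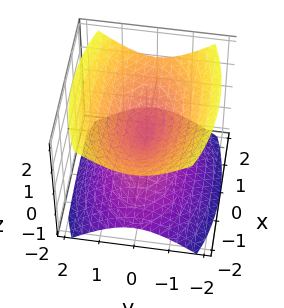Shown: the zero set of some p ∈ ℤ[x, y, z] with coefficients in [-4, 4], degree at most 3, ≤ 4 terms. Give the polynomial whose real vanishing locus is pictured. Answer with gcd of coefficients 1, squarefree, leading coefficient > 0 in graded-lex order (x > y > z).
x^2 + 3*y^2 - 3*z^2

The picture has 2 separate pieces. They look like related sheets of one shape, so recover p as a whole.
deg p = 2. A double cone through the origin; a quadric.
Symmetries: mirror symmetry x ↦ −x ⇒ only even powers of x; the y ↦ −y reflection is a symmetry, so y appears only in even powers; mirror symmetry z ↦ −z ⇒ only even powers of z.
From the visible intercepts: one y-axis crossing is at y = 0; it crosses the z-axis at the gridline z = 0.
Putting this together gives p.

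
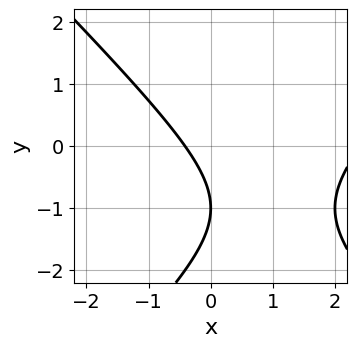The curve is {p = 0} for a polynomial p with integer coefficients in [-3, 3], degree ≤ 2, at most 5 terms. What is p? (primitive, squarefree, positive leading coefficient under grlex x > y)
x^2 - y^2 - 2*x - 2*y - 1

(a) Degree: the shape is more complex than any degree-1 curve, so deg p = 2.
(b) From the axis intercepts and sections: it meets the y-axis at y = -1 (among the integer gridlines).
(c) The integer polynomial consistent with all of this is the stated p.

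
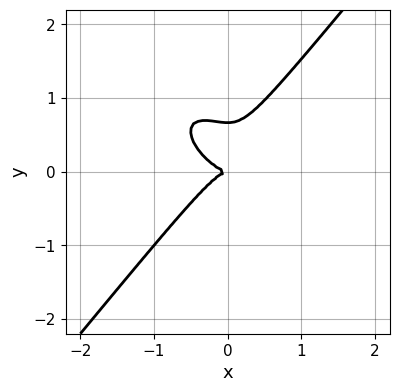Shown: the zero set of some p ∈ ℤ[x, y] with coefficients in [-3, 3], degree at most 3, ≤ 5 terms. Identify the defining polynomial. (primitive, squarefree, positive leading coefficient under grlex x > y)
3*x^3 + 2*x^2*y - 3*y^3 + 2*y^2

1. deg p = 3.
2. From the visible intercepts: it crosses the x-axis at the gridline x = 0; one y-axis crossing is at y = 0.
3. Solving for integer coefficients yields p as stated.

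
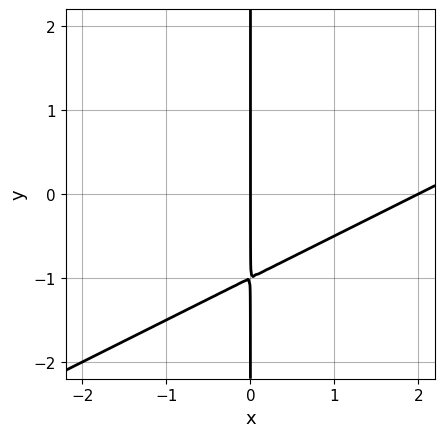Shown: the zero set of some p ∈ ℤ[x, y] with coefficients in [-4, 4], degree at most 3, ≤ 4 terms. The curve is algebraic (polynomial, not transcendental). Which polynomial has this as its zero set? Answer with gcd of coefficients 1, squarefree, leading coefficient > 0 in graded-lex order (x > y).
First, deg p = 2.
Then, against the integer gridlines: the x-axis gridline crossings are at x ∈ {0, 2}; the visible y-axis segment lies entirely on the curve.
Finally, assembling these constraints gives the stated polynomial.

x^2 - 2*x*y - 2*x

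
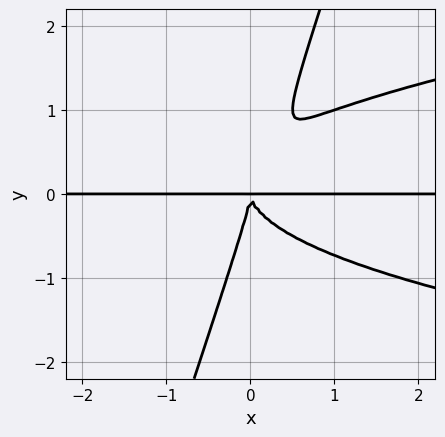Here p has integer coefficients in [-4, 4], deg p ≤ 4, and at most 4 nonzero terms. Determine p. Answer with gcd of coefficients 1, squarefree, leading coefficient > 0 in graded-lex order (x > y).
3*x*y^3 - y^4 - 2*x^2*y

First, deg p = 4. The shape is more complex than any degree-3 curve.
Then, observable constraints: every point of the x-axis in the box is on the curve.
Finally, matching integer coefficients to the picture gives p.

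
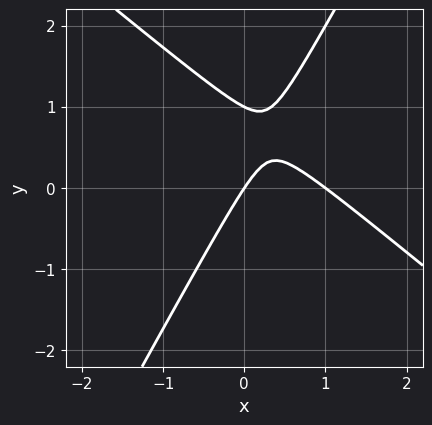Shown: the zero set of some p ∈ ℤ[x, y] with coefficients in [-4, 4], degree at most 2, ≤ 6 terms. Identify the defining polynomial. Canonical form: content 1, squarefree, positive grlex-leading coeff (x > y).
(a) Degree: the shape is more complex than any degree-1 curve, so deg p = 2.
(b) Against the integer gridlines: the y-axis gridline crossings are at y ∈ {0, 1}; the x-axis gridline crossings are at x ∈ {0, 1}.
(c) The integer polynomial consistent with all of this is the stated p.

3*x^2 + 2*x*y - 2*y^2 - 3*x + 2*y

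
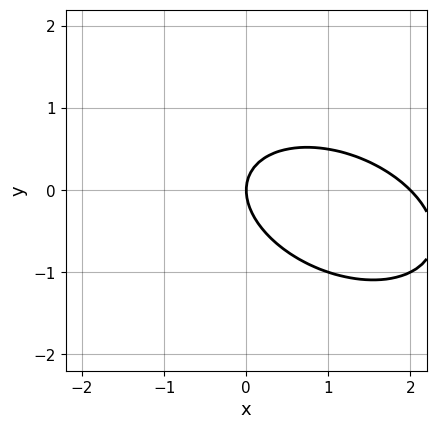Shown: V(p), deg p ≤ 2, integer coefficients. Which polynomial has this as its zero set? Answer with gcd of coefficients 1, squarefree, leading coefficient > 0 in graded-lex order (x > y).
The degree is 2 — a generic line meets the curve in up to 2 points.
From the visible intercepts: one y-axis crossing is at y = 0; among the integer gridlines, it crosses the x-axis at x ∈ {0, 2}.
The integer polynomial consistent with all of this is the stated p.

x^2 + x*y + 2*y^2 - 2*x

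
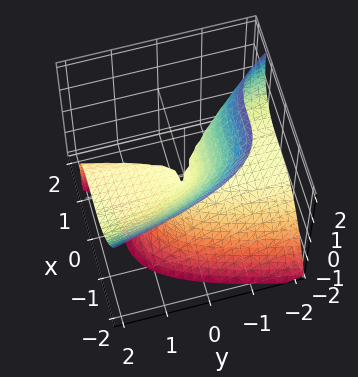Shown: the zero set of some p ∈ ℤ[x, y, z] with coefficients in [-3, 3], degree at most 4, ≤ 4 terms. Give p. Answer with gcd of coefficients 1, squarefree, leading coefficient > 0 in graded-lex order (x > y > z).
2*x^3 + 3*y*z + 2*z^2

(a) deg p = 3.
(b) From the axis intercepts and sections: the visible y-axis segment lies entirely on the surface; one z-axis crossing is at z = 0; it crosses the x-axis at the gridline x = 0.
(c) Solving for integer coefficients yields p as stated.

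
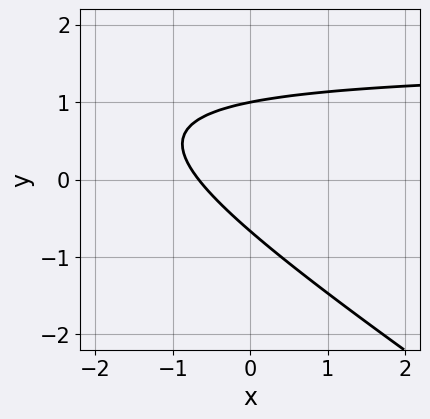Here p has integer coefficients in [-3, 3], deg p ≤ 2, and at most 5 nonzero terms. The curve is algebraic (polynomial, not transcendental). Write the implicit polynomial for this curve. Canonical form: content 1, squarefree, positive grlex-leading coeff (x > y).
First, deg p = 2. No degree-1 curve has this shape.
Then, observable constraints: it meets the y-axis at y = 1 (among the integer gridlines).
Finally, fitting integer coefficients to these (and the overall shape) gives p.

2*x*y + 3*y^2 - 3*x - y - 2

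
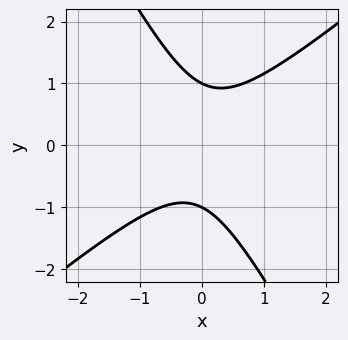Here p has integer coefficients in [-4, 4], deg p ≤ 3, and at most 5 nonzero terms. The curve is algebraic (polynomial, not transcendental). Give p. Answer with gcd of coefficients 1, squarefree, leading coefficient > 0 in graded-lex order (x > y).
3*x^2 - 2*x*y - 2*y^2 + 2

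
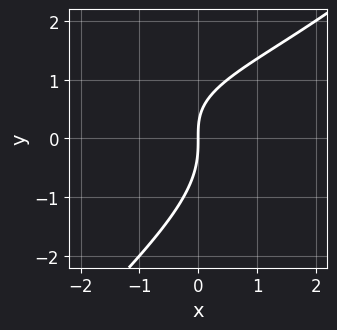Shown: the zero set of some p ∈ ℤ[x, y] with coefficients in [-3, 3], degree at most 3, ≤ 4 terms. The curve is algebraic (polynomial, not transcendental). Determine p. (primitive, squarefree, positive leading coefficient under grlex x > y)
x*y^2 - y^3 - x*y + 2*x

(a) deg p = 3. A generic line meets the curve in up to 3 points.
(b) From the axis intercepts and sections: it meets the y-axis at y = 0 (among the integer gridlines); it meets the x-axis at x = 0 (among the integer gridlines).
(c) Assembling these constraints gives the stated polynomial.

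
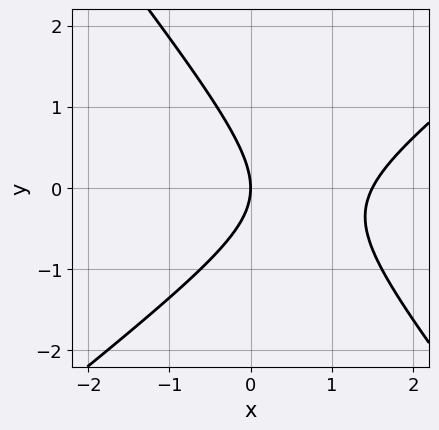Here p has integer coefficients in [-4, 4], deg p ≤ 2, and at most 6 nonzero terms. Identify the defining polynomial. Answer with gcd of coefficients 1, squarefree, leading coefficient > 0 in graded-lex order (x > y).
1. Degree: the shape is more complex than any degree-1 curve, so deg p = 2.
2. From the axis intercepts and sections: one y-axis crossing is at y = 0; one x-axis crossing is at x = 0.
3. Putting this together gives p.

2*x^2 - x*y - 2*y^2 - 3*x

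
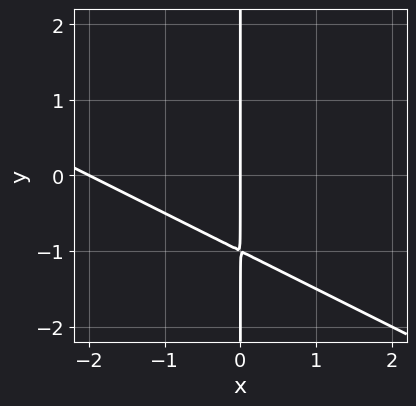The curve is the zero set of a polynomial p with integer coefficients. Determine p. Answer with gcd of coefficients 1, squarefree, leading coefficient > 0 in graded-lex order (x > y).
First, the degree is 2 — no degree-1 curve has this shape.
Then, from the axis intercepts and sections: the visible y-axis segment lies entirely on the curve; the x-axis gridline crossings are at x ∈ {-2, 0}.
Finally, fitting integer coefficients to these (and the overall shape) gives p.

x^2 + 2*x*y + 2*x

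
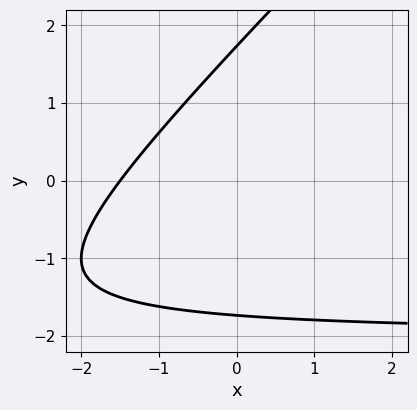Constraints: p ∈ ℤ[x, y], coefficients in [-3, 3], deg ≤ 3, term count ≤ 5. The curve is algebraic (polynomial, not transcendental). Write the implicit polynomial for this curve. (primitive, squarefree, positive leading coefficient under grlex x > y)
x*y - y^2 + 2*x + 3

(a) Degree: the shape is more complex than any degree-1 curve, so deg p = 2.
(b) Putting this together gives p.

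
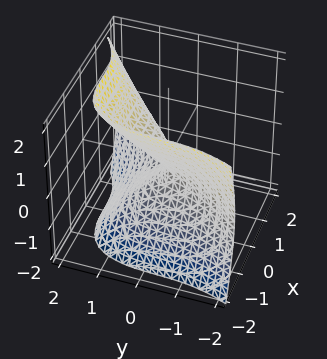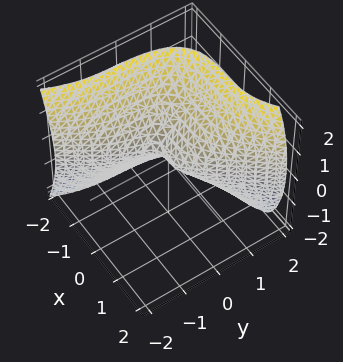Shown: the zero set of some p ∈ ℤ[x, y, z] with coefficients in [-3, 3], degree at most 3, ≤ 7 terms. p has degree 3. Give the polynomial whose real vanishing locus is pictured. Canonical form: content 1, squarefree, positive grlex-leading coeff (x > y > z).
(a) deg p = 3. The shape is more complex than any degree-2 surface.
(b) From the visible intercepts: it crosses the z-axis at the gridline z = 0; it crosses the x-axis at the gridline x = 0.
(c) Putting this together gives p.

2*x^3 - y^3 - y^2 + 2*z^2 - y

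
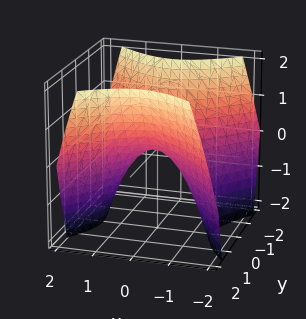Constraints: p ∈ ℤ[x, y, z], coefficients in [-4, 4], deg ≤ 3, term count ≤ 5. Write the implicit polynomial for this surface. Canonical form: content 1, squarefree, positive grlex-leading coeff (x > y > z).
1. Degree: a hyperbolic paraboloid; a quadric, so deg p = 2.
2. Symmetries: mirror symmetry y ↦ −y ⇒ only even powers of y; mirror symmetry x ↦ −x ⇒ only even powers of x.
3. Against the integer gridlines: one x-axis crossing is at x = 0; it crosses the z-axis at the gridline z = 0; it crosses the y-axis at the gridline y = 0.
4. Solving for integer coefficients yields p as stated.

x^2 - y^2 + z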